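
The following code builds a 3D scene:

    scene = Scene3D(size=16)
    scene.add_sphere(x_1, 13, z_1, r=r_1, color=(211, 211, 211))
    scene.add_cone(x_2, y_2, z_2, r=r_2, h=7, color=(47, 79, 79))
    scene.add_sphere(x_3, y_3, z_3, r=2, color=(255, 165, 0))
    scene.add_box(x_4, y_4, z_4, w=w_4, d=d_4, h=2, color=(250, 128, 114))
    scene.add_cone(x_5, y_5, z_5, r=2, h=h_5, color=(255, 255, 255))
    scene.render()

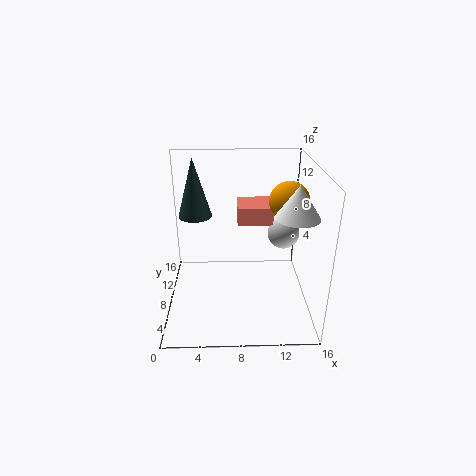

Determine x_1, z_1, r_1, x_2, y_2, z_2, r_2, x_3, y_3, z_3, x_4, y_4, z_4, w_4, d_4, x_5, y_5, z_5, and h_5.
x_1 = 14; z_1 = 6; r_1 = 2; x_2 = 3; y_2 = 12; z_2 = 9; r_2 = 2; x_3 = 13; y_3 = 6; z_3 = 13; x_4 = 8; y_4 = 9; z_4 = 9; w_4 = 4; d_4 = 4; x_5 = 13; y_5 = 2; z_5 = 13; h_5 = 3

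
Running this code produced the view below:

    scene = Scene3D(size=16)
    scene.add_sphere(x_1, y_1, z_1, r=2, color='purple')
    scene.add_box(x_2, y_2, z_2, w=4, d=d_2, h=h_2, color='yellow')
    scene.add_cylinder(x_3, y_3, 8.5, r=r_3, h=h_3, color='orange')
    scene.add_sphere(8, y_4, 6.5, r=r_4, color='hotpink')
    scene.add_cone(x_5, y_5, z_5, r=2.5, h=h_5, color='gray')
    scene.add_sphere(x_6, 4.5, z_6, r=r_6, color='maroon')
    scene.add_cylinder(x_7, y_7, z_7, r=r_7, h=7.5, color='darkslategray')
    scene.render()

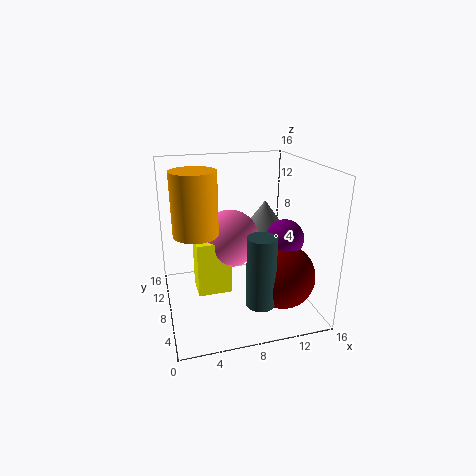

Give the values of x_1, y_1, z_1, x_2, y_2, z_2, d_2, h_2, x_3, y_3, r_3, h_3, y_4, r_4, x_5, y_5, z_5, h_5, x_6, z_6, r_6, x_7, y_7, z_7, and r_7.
x_1 = 12.5
y_1 = 5.5
z_1 = 8.5
x_2 = 3.5
y_2 = 9
z_2 = 0.5
d_2 = 3.5
h_2 = 6.5
x_3 = 3.5
y_3 = 9
r_3 = 2.5
h_3 = 7
y_4 = 11.5
r_4 = 3.5
x_5 = 13
y_5 = 13
z_5 = 7
h_5 = 3.5
x_6 = 12
z_6 = 4.5
r_6 = 3.5
x_7 = 9
y_7 = 3
z_7 = 2.5
r_7 = 1.5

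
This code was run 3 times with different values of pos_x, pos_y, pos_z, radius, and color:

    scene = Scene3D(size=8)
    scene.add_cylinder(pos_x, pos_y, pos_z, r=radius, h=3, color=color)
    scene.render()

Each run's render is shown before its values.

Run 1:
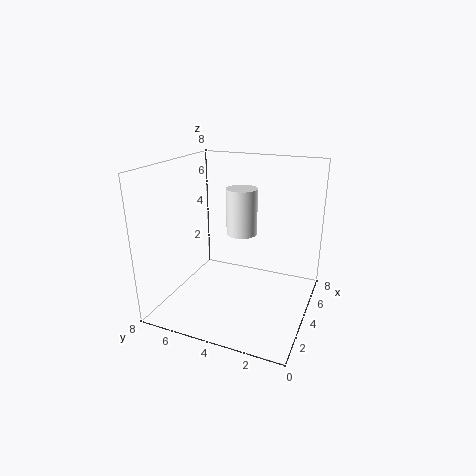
pos_x = 7
pos_y = 5
pos_z = 3
radius = 1
color = 'white'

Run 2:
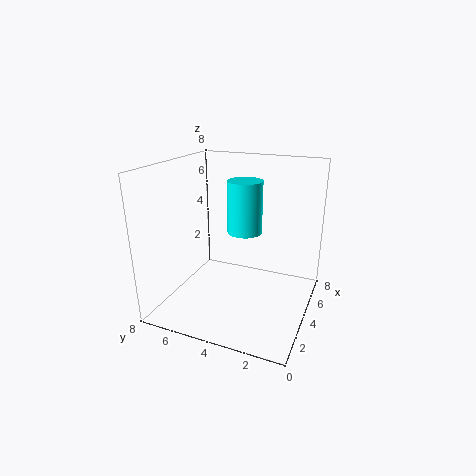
pos_x = 5
pos_y = 4
pos_z = 4
radius = 1
color = 'cyan'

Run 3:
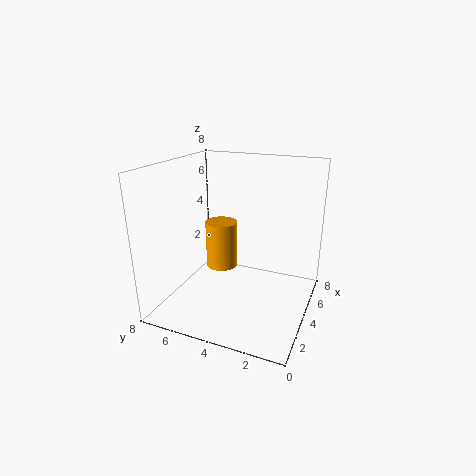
pos_x = 6
pos_y = 6
pos_z = 1
radius = 1
color = 'orange'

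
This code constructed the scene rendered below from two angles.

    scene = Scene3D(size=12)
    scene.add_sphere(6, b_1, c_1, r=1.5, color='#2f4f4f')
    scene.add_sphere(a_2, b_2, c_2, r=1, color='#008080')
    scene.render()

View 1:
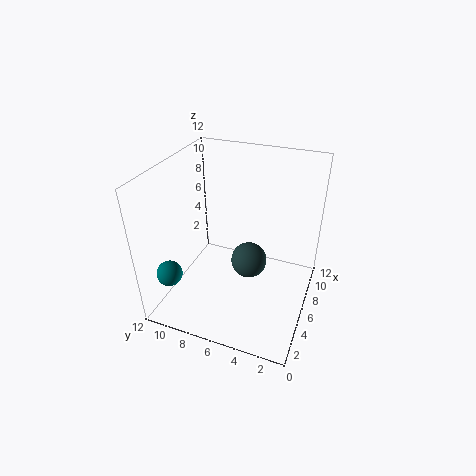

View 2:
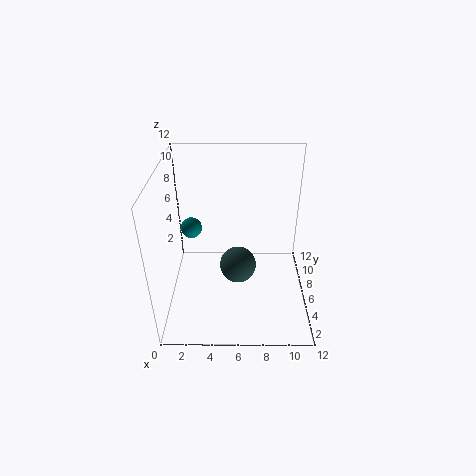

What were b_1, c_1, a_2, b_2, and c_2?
b_1 = 5
c_1 = 4
a_2 = 1.5
b_2 = 10
c_2 = 4.5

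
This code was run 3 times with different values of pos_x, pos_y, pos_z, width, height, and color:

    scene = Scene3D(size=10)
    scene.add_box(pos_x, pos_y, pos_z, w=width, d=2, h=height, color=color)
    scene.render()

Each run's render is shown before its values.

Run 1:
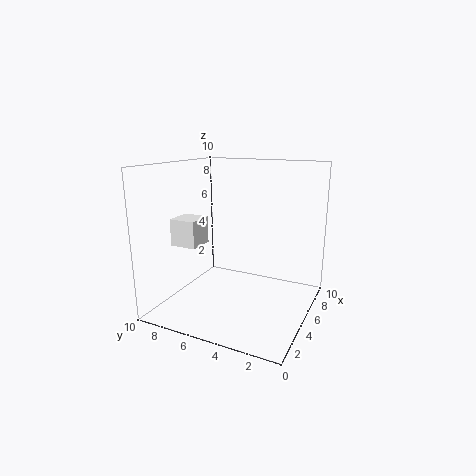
pos_x = 4
pos_y = 8
pos_z = 4
width = 2
height = 2
color = 'white'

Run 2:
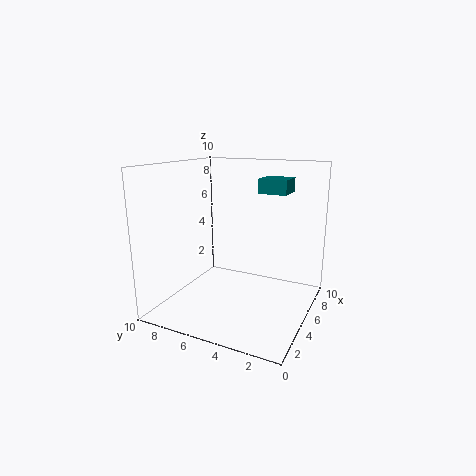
pos_x = 6
pos_y = 2
pos_z = 8
width = 2
height = 1
color = 'teal'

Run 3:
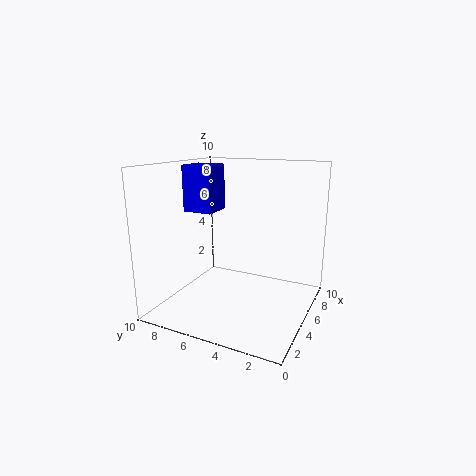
pos_x = 3
pos_y = 6
pos_z = 7
width = 2
height = 3
color = 'blue'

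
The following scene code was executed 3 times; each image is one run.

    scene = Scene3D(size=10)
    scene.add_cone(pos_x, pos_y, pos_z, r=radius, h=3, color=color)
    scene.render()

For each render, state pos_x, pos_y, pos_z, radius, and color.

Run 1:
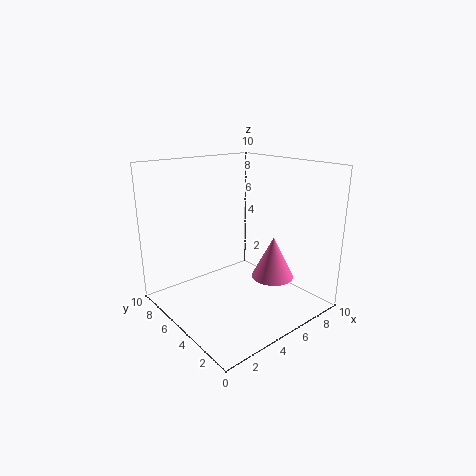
pos_x = 7; pos_y = 3.5; pos_z = 2; radius = 1.5; color = 'hotpink'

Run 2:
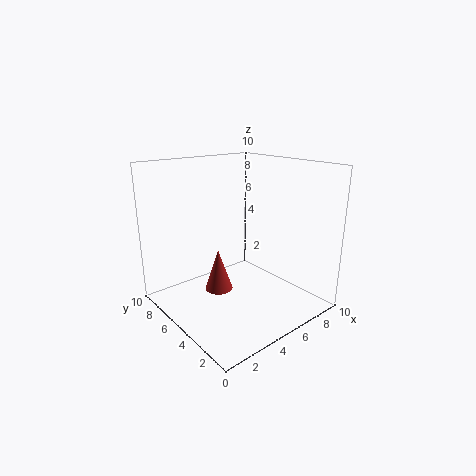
pos_x = 4; pos_y = 6; pos_z = 1; radius = 1; color = 'brown'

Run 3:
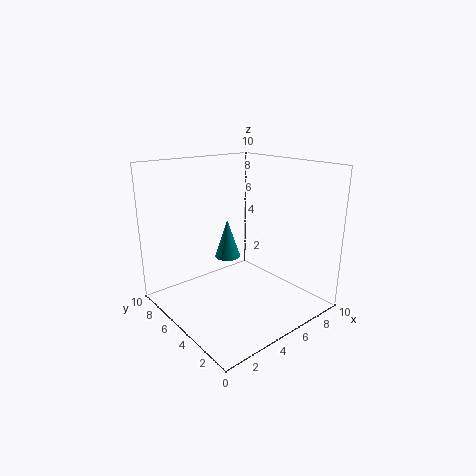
pos_x = 6; pos_y = 7.5; pos_z = 2.5; radius = 1; color = 'teal'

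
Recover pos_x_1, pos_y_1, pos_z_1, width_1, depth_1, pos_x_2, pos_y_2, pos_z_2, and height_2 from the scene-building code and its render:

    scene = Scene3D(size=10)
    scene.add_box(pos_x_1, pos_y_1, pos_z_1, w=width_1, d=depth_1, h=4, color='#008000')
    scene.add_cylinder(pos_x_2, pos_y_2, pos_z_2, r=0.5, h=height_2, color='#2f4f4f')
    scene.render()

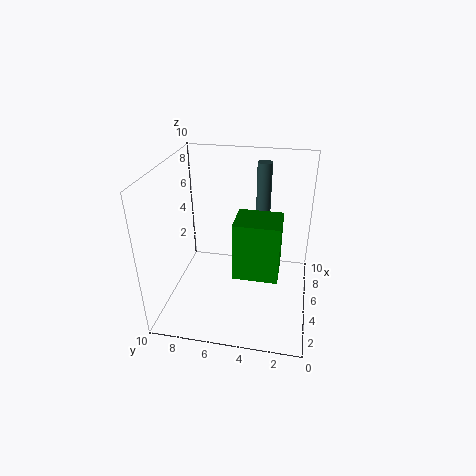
pos_x_1 = 3; pos_y_1 = 2; pos_z_1 = 3; width_1 = 2.5; depth_1 = 3; pos_x_2 = 6.5; pos_y_2 = 3.5; pos_z_2 = 5.5; height_2 = 4.5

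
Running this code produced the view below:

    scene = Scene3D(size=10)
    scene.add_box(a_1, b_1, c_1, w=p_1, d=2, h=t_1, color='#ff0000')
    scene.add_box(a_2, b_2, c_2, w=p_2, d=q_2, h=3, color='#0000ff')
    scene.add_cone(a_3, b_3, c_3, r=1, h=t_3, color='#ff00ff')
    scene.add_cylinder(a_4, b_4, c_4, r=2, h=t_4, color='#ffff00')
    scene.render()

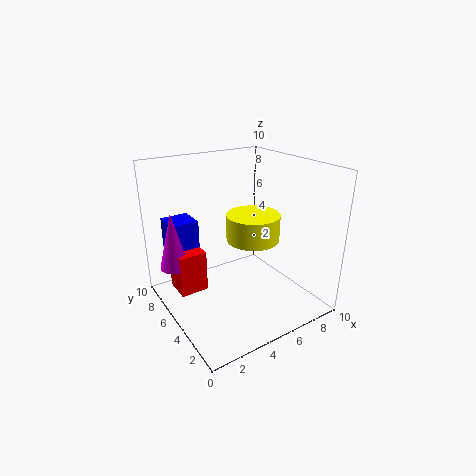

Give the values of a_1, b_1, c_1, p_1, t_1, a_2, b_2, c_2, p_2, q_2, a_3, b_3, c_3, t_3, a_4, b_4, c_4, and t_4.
a_1 = 1; b_1 = 6; c_1 = 1; p_1 = 2; t_1 = 3; a_2 = 1; b_2 = 7; c_2 = 3; p_2 = 2; q_2 = 2; a_3 = 1; b_3 = 7; c_3 = 3; t_3 = 4; a_4 = 7; b_4 = 6; c_4 = 4; t_4 = 2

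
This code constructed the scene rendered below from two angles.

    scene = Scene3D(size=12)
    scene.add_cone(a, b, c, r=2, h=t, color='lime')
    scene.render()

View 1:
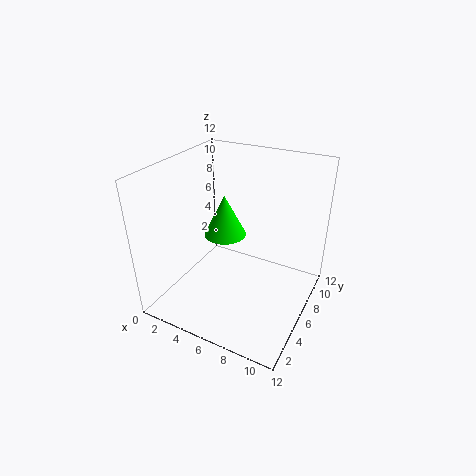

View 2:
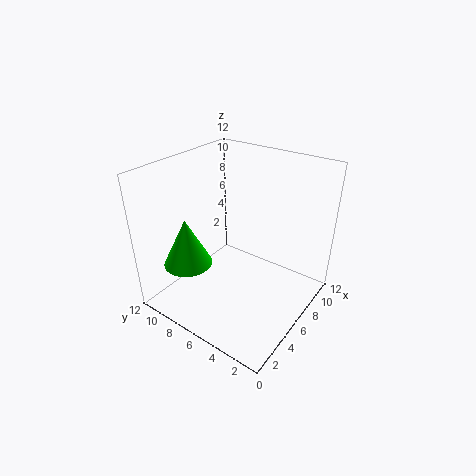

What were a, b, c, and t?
a = 3
b = 9
c = 4
t = 4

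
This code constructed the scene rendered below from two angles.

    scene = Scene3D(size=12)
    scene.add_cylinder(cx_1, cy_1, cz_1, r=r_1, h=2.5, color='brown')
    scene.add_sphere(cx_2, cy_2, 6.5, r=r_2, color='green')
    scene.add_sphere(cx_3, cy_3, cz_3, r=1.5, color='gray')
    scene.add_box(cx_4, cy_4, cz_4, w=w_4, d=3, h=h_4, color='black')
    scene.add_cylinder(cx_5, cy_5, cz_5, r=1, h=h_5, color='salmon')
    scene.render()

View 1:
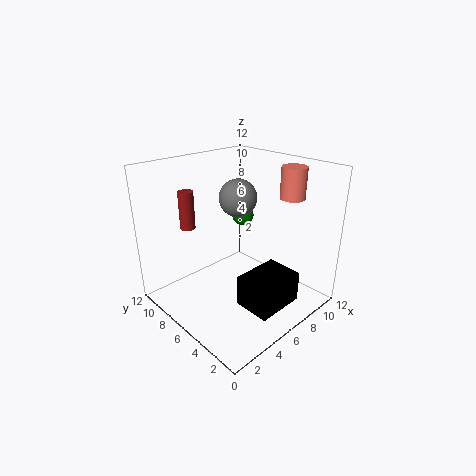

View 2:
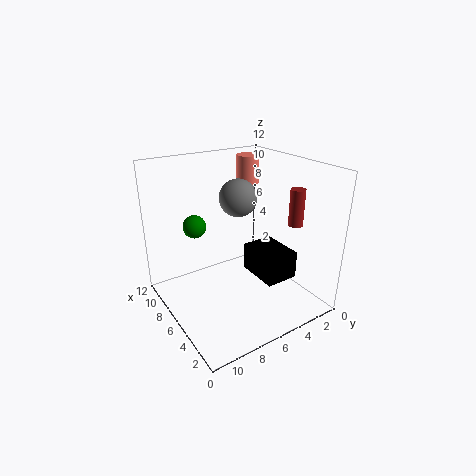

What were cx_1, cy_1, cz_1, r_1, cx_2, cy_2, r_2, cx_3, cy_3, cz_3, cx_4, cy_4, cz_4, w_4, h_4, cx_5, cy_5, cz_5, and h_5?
cx_1 = 0.5
cy_1 = 5
cz_1 = 9
r_1 = 0.5
cx_2 = 9
cy_2 = 8.5
r_2 = 1
cx_3 = 6
cy_3 = 6
cz_3 = 9.5
cx_4 = 4
cy_4 = 1
cz_4 = 1.5
w_4 = 4
h_4 = 2.5
cx_5 = 9
cy_5 = 3
cz_5 = 9.5
h_5 = 2.5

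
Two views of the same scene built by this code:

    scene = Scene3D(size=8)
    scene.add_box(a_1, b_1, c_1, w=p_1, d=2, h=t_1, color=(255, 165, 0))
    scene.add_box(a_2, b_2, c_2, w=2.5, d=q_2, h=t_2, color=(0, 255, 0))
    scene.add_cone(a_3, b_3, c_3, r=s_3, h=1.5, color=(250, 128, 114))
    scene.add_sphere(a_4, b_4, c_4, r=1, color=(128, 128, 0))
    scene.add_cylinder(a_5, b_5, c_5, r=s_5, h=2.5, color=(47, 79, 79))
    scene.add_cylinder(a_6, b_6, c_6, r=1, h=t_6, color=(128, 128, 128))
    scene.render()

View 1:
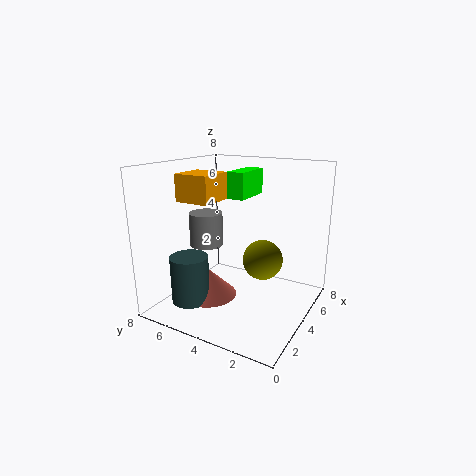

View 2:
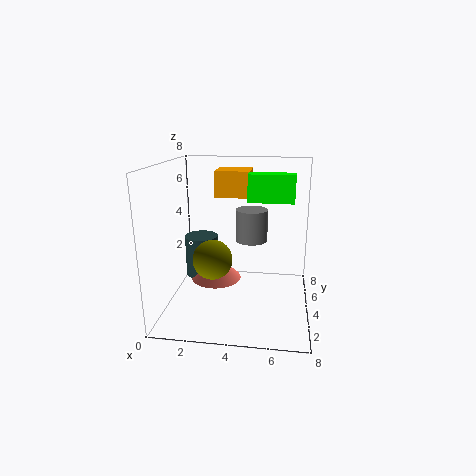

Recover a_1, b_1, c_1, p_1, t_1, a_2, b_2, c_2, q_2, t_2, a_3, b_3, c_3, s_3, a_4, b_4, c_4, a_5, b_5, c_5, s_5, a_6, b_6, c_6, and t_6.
a_1 = 2.5
b_1 = 5
c_1 = 6
p_1 = 2
t_1 = 1.5
a_2 = 4.5
b_2 = 4
c_2 = 6
q_2 = 1
t_2 = 1.5
a_3 = 2.5
b_3 = 5
c_3 = 1
s_3 = 1.5
a_4 = 3
b_4 = 2
c_4 = 3.5
a_5 = 1.5
b_5 = 5.5
c_5 = 1
s_5 = 1
a_6 = 4.5
b_6 = 6.5
c_6 = 3
t_6 = 2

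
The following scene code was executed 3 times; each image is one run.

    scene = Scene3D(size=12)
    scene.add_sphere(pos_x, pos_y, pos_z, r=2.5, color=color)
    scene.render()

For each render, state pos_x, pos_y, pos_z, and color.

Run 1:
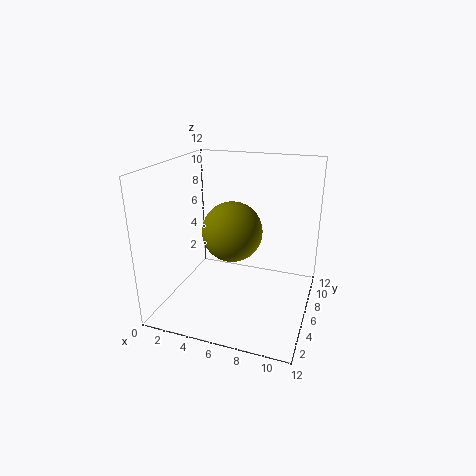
pos_x = 5.5
pos_y = 6
pos_z = 6.5
color = 'olive'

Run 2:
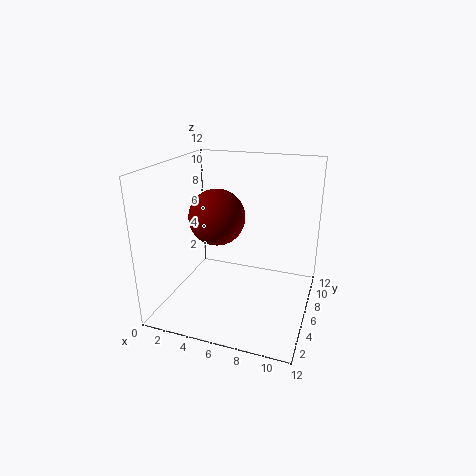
pos_x = 3.5
pos_y = 7.5
pos_z = 7
color = 'maroon'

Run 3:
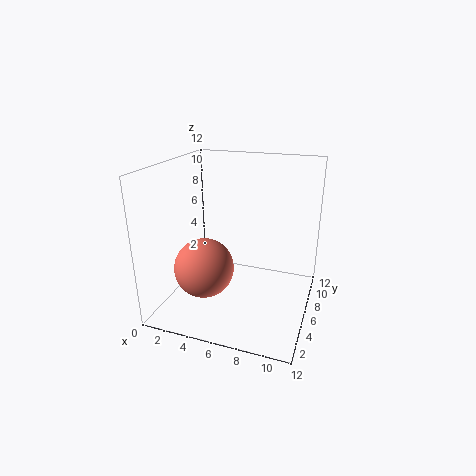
pos_x = 3.5
pos_y = 4.5
pos_z = 3.5
color = 'salmon'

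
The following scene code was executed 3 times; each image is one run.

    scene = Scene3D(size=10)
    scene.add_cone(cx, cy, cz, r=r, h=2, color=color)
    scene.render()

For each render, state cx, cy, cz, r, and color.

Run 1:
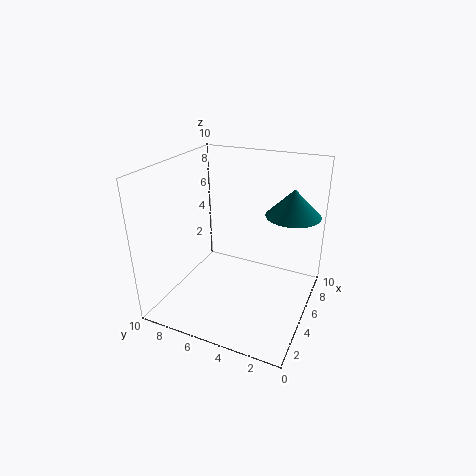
cx = 8; cy = 2; cz = 6; r = 2; color = 'teal'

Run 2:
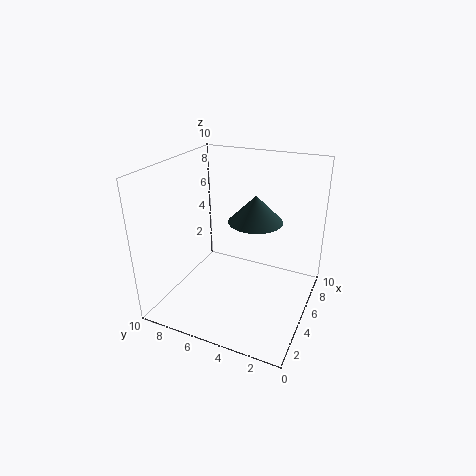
cx = 7; cy = 4.5; cz = 5.5; r = 2; color = 'darkslategray'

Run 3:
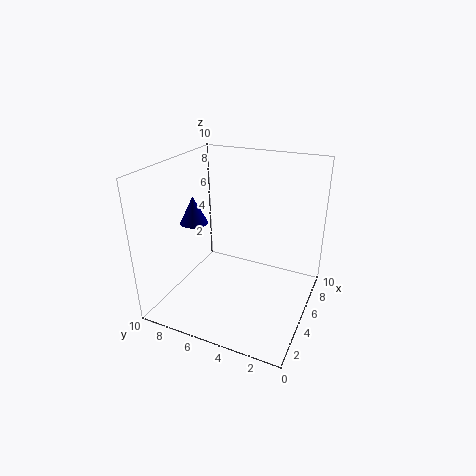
cx = 5; cy = 8.5; cz = 5.5; r = 1; color = 'navy'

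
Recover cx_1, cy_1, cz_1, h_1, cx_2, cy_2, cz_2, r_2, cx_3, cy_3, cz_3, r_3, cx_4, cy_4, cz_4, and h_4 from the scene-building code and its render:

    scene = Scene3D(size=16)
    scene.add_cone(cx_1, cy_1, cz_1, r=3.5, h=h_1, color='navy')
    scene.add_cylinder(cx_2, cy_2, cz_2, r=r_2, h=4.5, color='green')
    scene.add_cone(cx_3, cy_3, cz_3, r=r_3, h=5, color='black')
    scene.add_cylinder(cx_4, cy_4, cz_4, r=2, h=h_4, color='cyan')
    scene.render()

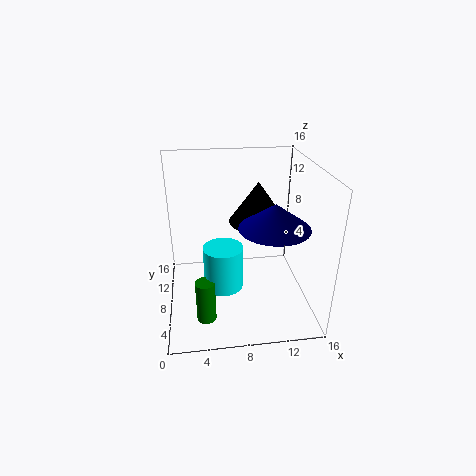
cx_1 = 11, cy_1 = 4, cz_1 = 11, h_1 = 2.5, cx_2 = 4, cy_2 = 3, cz_2 = 1.5, r_2 = 1, cx_3 = 11, cy_3 = 12, cz_3 = 8, r_3 = 3.5, cx_4 = 6, cy_4 = 4.5, cz_4 = 4.5, h_4 = 4.5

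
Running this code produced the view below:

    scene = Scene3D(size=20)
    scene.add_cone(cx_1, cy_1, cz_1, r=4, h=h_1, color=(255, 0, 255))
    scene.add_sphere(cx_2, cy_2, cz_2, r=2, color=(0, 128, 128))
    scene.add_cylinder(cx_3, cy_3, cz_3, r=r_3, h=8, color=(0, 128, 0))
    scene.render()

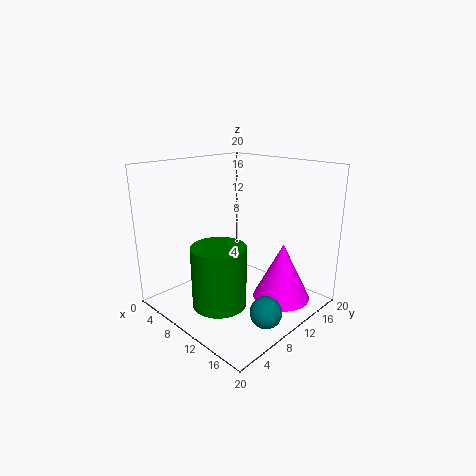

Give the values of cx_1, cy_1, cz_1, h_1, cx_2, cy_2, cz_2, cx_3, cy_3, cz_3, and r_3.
cx_1 = 15.25
cy_1 = 13.5
cz_1 = 1.5
h_1 = 8
cx_2 = 17.75
cy_2 = 7
cz_2 = 3
cx_3 = 11.75
cy_3 = 4.75
cz_3 = 2.75
r_3 = 3.5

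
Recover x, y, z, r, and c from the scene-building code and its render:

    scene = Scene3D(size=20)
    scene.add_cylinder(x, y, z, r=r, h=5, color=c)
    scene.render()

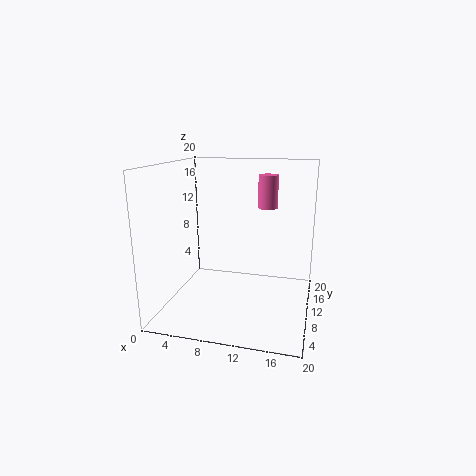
x = 13; y = 16.5; z = 13; r = 1.5; c = 'hotpink'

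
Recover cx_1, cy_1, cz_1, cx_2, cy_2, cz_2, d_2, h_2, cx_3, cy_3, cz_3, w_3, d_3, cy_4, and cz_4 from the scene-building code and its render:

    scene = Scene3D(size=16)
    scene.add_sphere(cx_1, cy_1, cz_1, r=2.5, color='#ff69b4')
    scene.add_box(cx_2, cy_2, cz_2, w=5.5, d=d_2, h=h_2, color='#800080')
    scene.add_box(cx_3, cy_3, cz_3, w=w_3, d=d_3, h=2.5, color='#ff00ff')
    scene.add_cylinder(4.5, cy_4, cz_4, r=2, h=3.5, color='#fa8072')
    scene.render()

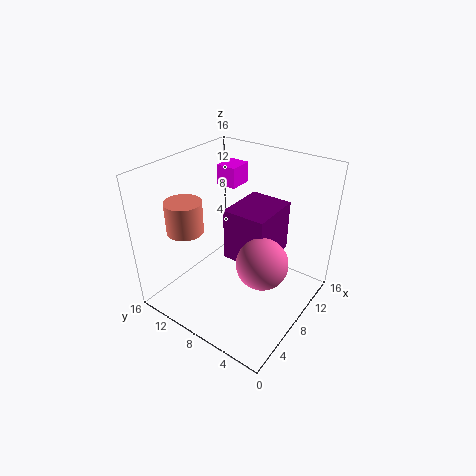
cx_1 = 5
cy_1 = 3
cz_1 = 8.5
cx_2 = 5.5
cy_2 = 3.5
cz_2 = 7
d_2 = 4.5
h_2 = 5.5
cx_3 = 12
cy_3 = 11.5
cz_3 = 11.5
w_3 = 3
d_3 = 2.5
cy_4 = 12.5
cz_4 = 9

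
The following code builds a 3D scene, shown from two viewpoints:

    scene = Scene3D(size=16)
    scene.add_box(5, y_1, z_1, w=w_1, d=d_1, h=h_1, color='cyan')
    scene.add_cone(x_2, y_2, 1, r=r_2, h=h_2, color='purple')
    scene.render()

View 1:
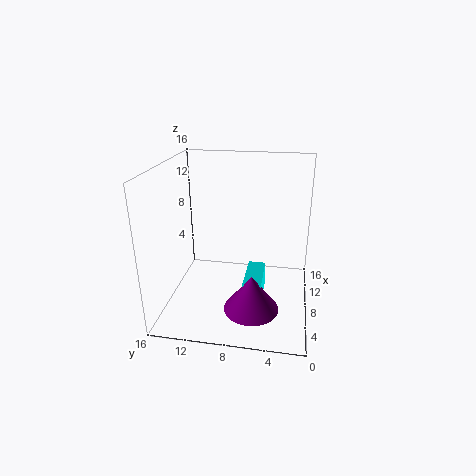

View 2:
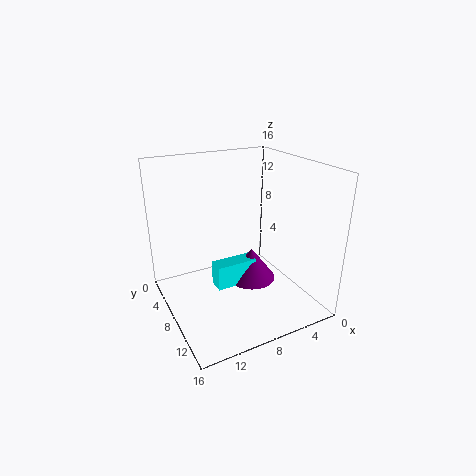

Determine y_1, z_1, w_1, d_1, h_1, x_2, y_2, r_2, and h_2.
y_1 = 5; z_1 = 1; w_1 = 5; d_1 = 2; h_1 = 3; x_2 = 5; y_2 = 6; r_2 = 3; h_2 = 4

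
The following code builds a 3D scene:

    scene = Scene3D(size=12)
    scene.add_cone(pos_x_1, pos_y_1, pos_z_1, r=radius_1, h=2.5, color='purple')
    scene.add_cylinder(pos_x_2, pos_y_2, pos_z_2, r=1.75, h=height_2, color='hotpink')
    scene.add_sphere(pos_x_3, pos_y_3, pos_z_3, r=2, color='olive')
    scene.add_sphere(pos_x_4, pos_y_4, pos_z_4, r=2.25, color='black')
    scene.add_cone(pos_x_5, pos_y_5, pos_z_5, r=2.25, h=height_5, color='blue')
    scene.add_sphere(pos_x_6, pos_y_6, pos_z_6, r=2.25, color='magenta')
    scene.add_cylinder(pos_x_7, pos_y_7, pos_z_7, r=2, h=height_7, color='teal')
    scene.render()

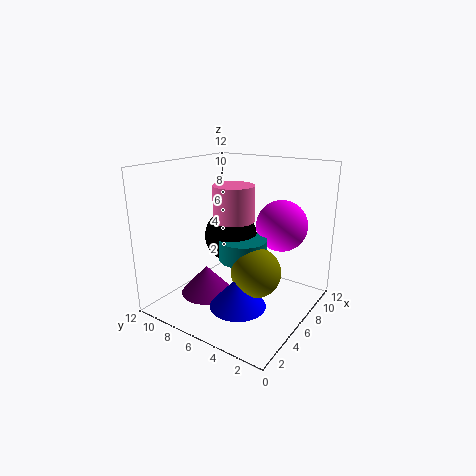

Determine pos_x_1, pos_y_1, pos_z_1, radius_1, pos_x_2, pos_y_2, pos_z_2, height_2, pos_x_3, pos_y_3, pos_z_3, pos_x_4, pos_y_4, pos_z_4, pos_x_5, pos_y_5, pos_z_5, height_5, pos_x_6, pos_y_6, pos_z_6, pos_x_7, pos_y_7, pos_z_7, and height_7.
pos_x_1 = 4.75
pos_y_1 = 8.5
pos_z_1 = 0.75
radius_1 = 2.25
pos_x_2 = 6.5
pos_y_2 = 6.75
pos_z_2 = 7.25
height_2 = 3
pos_x_3 = 5.25
pos_y_3 = 3.75
pos_z_3 = 3.75
pos_x_4 = 6.75
pos_y_4 = 7.25
pos_z_4 = 5.75
pos_x_5 = 3.75
pos_y_5 = 4.5
pos_z_5 = 1.25
height_5 = 2.5
pos_x_6 = 9.5
pos_y_6 = 3.75
pos_z_6 = 6.5
pos_x_7 = 6
pos_y_7 = 5.5
pos_z_7 = 4.25
height_7 = 1.75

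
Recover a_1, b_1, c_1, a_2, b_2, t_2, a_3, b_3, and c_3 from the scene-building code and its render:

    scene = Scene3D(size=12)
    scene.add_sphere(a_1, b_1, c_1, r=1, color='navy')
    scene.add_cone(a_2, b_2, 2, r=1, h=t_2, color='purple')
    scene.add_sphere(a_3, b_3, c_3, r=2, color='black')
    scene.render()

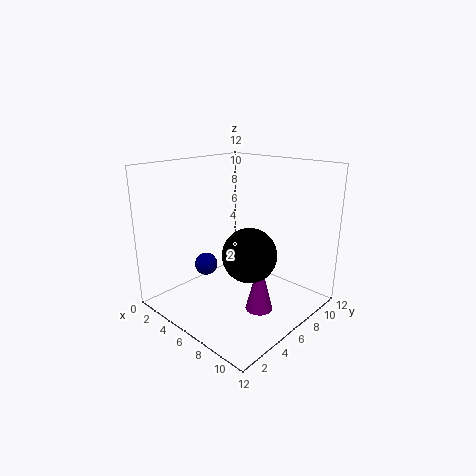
a_1 = 3; b_1 = 5; c_1 = 3; a_2 = 10; b_2 = 4; t_2 = 4; a_3 = 9; b_3 = 4; c_3 = 6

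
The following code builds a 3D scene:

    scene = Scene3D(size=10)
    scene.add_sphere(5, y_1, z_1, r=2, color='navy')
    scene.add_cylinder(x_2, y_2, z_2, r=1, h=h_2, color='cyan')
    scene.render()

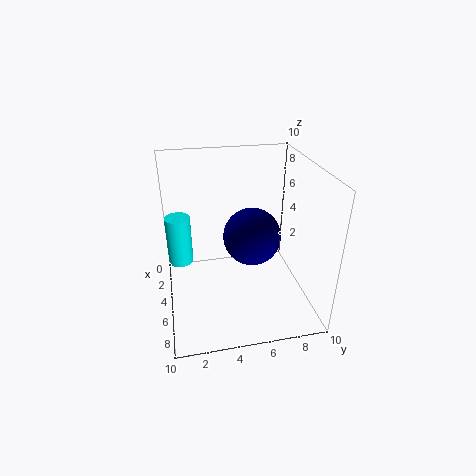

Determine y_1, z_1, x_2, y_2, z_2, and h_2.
y_1 = 6
z_1 = 5
x_2 = 1
y_2 = 1
z_2 = 1
h_2 = 4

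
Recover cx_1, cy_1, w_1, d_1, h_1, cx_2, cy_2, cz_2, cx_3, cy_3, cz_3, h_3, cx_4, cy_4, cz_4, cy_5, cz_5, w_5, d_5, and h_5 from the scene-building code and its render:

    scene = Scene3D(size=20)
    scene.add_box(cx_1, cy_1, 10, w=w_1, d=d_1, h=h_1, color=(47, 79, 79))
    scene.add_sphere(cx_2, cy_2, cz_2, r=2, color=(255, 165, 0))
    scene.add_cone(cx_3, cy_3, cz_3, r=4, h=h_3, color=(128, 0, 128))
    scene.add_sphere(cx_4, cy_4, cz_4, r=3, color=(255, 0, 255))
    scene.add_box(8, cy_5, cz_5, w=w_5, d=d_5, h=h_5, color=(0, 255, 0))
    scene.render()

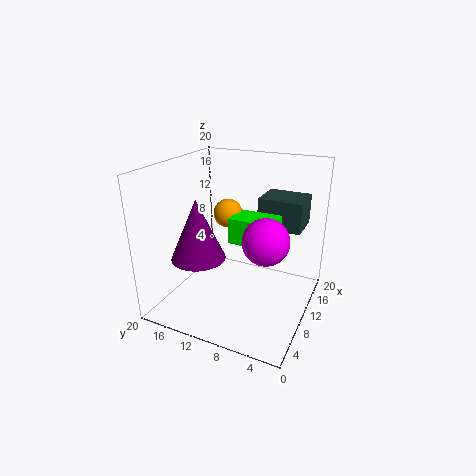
cx_1 = 14.5
cy_1 = 2.5
w_1 = 5.5
d_1 = 6.5
h_1 = 4.5
cx_2 = 11
cy_2 = 12
cz_2 = 13
cx_3 = 9
cy_3 = 16
cz_3 = 6
h_3 = 9
cx_4 = 7.5
cy_4 = 5
cz_4 = 11.5
cy_5 = 4.5
cz_5 = 10
w_5 = 4
d_5 = 6
h_5 = 3.5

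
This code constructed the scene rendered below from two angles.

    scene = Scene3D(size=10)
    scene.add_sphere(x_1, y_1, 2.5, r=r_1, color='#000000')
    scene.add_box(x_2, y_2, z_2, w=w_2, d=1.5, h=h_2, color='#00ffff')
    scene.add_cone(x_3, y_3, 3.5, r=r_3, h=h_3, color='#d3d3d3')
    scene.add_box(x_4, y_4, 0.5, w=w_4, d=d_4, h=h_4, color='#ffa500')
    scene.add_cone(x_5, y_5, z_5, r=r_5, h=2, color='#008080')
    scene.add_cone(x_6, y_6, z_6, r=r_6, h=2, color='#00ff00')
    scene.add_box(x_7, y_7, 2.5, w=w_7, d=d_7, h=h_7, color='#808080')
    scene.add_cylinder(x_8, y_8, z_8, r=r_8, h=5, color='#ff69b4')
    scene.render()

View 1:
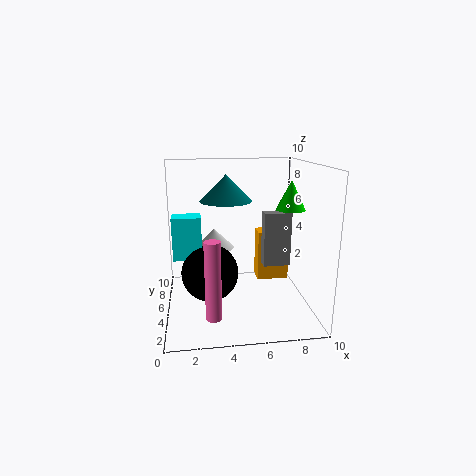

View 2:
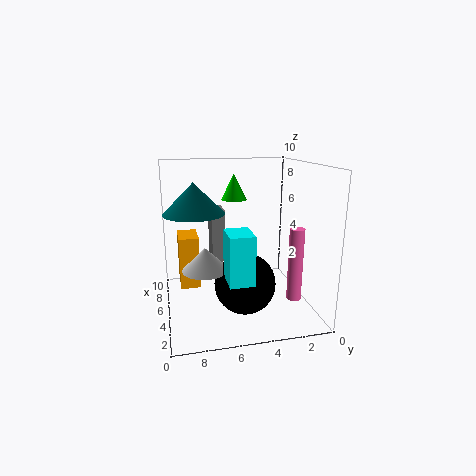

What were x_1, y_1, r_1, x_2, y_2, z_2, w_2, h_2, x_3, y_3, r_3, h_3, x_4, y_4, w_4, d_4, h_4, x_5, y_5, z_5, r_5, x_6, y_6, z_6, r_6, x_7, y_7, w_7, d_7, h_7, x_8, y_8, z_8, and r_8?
x_1 = 3; y_1 = 5; r_1 = 2; x_2 = 0.5; y_2 = 5; z_2 = 3.5; w_2 = 2; h_2 = 3; x_3 = 3.5; y_3 = 7.5; r_3 = 1.5; h_3 = 1.5; x_4 = 7; y_4 = 7.5; w_4 = 2.5; d_4 = 1.5; h_4 = 4; x_5 = 4.5; y_5 = 8; z_5 = 7; r_5 = 2; x_6 = 8.5; y_6 = 4.5; z_6 = 7; r_6 = 1; x_7 = 7; y_7 = 5.5; w_7 = 2; d_7 = 1; h_7 = 4; x_8 = 3; y_8 = 1.5; z_8 = 1; r_8 = 0.5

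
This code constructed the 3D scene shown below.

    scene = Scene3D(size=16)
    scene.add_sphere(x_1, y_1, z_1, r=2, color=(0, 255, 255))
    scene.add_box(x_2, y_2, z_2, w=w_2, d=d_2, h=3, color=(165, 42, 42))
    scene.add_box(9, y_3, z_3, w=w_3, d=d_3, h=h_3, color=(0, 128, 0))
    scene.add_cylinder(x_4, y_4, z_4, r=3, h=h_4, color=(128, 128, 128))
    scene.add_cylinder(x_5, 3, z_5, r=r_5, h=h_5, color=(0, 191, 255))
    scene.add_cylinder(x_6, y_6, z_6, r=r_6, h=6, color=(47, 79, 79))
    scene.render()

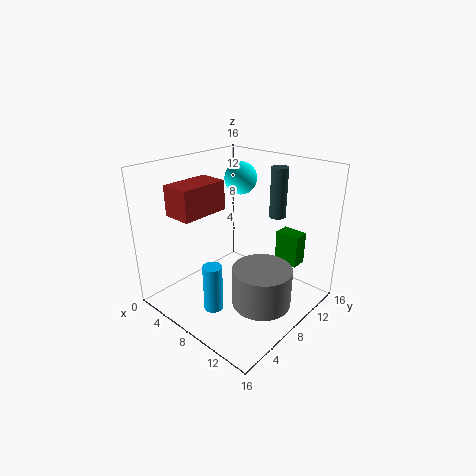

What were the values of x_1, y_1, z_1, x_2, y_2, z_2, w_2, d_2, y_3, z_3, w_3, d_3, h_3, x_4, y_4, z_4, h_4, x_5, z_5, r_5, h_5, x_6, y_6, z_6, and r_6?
x_1 = 4
y_1 = 13
z_1 = 13
x_2 = 5
y_2 = 1
z_2 = 12
w_2 = 3
d_2 = 5
y_3 = 14
z_3 = 3
w_3 = 3
d_3 = 2
h_3 = 4
x_4 = 13
y_4 = 6
z_4 = 3
h_4 = 4
x_5 = 9
z_5 = 2
r_5 = 1
h_5 = 5
x_6 = 9
y_6 = 14
z_6 = 9
r_6 = 1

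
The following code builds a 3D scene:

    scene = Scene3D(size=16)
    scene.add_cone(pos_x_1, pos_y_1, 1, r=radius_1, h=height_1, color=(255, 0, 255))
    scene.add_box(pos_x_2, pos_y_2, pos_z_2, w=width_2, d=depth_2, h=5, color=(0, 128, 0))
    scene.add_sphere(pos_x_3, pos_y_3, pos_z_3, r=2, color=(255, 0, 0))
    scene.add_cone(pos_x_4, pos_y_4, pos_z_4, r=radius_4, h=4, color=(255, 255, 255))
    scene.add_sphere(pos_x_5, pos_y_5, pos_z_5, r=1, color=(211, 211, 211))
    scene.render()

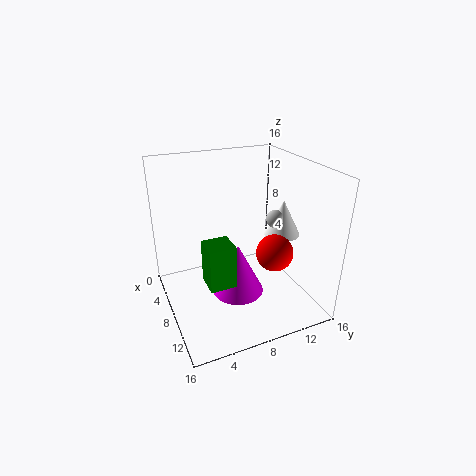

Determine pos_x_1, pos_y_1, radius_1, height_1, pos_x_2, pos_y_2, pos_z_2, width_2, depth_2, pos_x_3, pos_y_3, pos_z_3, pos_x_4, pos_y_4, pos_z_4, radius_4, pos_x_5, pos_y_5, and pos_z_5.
pos_x_1 = 8; pos_y_1 = 8; radius_1 = 3; height_1 = 6; pos_x_2 = 7; pos_y_2 = 4; pos_z_2 = 3; width_2 = 3; depth_2 = 3; pos_x_3 = 11; pos_y_3 = 11; pos_z_3 = 7; pos_x_4 = 9; pos_y_4 = 13; pos_z_4 = 8; radius_4 = 2; pos_x_5 = 9; pos_y_5 = 12; pos_z_5 = 10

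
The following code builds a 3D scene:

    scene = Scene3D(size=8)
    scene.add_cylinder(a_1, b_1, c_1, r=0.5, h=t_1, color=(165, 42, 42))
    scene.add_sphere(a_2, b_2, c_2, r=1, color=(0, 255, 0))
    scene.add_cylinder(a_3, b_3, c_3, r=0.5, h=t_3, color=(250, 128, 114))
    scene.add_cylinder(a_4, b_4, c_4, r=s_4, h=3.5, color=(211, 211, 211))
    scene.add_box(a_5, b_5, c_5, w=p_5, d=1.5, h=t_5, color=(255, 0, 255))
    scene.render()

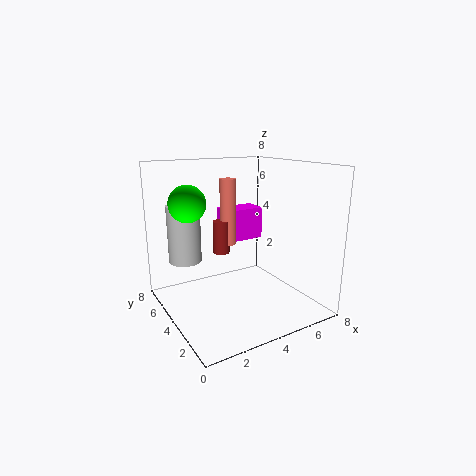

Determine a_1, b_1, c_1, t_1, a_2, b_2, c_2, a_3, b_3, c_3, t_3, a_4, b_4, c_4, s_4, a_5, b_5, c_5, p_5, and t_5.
a_1 = 4, b_1 = 6, c_1 = 2.5, t_1 = 2, a_2 = 1.5, b_2 = 5, c_2 = 6, a_3 = 4.5, b_3 = 6, c_3 = 3, t_3 = 4, a_4 = 2, b_4 = 7, c_4 = 2, s_4 = 1, a_5 = 4.5, b_5 = 6, c_5 = 3, p_5 = 2.5, t_5 = 2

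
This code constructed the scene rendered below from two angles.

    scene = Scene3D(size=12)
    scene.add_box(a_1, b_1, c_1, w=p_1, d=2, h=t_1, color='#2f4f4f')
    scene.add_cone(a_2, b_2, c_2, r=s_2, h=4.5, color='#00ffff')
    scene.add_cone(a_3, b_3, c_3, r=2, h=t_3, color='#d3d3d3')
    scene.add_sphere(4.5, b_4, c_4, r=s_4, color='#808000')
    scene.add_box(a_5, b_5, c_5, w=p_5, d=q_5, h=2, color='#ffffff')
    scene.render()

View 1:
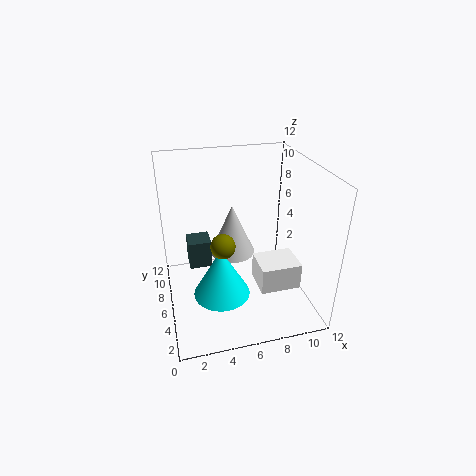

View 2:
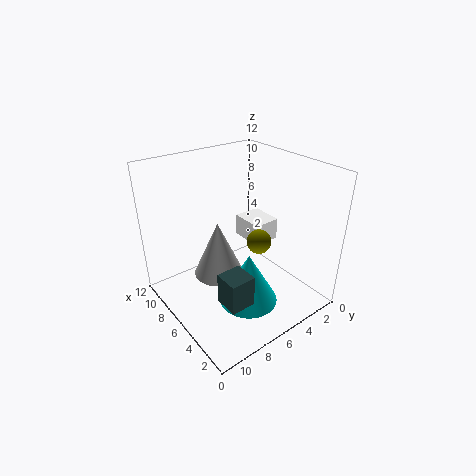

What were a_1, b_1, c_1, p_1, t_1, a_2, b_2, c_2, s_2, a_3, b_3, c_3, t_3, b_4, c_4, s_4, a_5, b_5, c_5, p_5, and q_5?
a_1 = 2
b_1 = 7.5
c_1 = 2.5
p_1 = 2
t_1 = 2.5
a_2 = 4.5
b_2 = 6
c_2 = 0.5
s_2 = 2.5
a_3 = 6
b_3 = 8
c_3 = 3.5
t_3 = 4.5
b_4 = 5
c_4 = 6
s_4 = 1
a_5 = 6.5
b_5 = 1
c_5 = 4
p_5 = 3
q_5 = 2.5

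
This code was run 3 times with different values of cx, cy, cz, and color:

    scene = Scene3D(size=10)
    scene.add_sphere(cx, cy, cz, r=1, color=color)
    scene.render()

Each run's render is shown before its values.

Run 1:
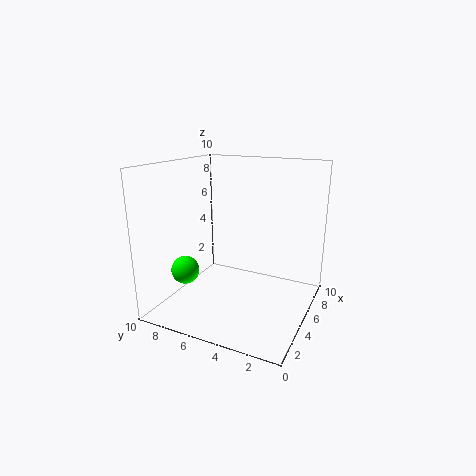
cx = 3.5
cy = 8.5
cz = 2.5
color = 'lime'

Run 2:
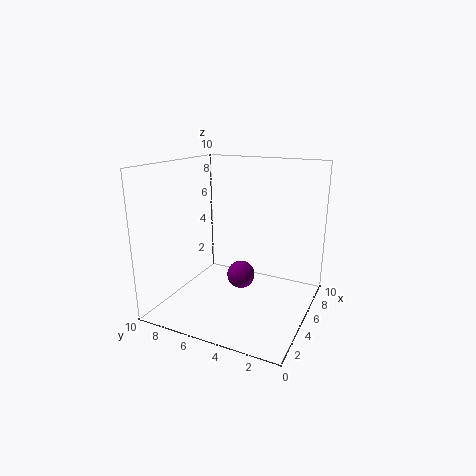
cx = 5.5
cy = 5
cz = 2
color = 'purple'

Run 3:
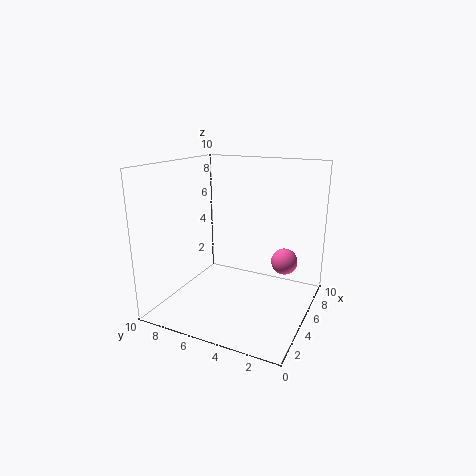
cx = 8
cy = 2.5
cz = 2.5
color = 'hotpink'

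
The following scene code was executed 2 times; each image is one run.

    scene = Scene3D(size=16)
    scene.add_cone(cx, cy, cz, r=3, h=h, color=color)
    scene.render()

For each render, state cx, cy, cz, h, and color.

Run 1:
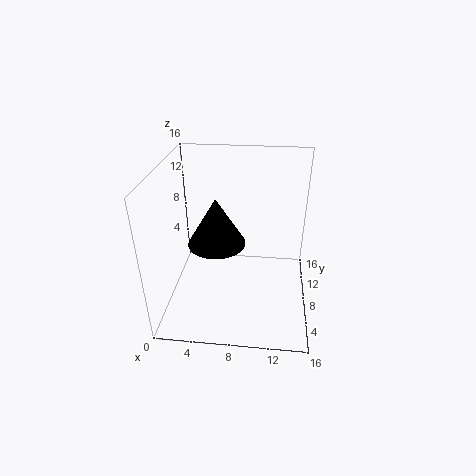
cx = 6
cy = 6
cz = 8.5
h = 5
color = 'black'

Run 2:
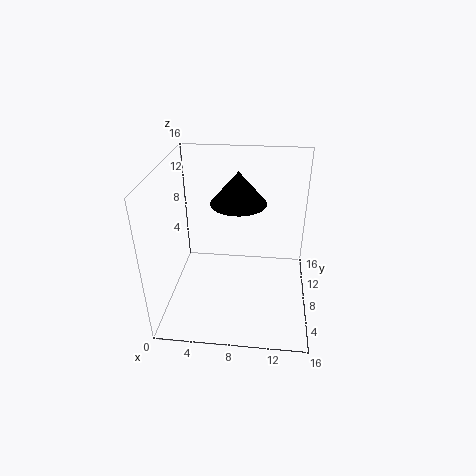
cx = 8
cy = 8.5
cz = 12
h = 3.5
color = 'black'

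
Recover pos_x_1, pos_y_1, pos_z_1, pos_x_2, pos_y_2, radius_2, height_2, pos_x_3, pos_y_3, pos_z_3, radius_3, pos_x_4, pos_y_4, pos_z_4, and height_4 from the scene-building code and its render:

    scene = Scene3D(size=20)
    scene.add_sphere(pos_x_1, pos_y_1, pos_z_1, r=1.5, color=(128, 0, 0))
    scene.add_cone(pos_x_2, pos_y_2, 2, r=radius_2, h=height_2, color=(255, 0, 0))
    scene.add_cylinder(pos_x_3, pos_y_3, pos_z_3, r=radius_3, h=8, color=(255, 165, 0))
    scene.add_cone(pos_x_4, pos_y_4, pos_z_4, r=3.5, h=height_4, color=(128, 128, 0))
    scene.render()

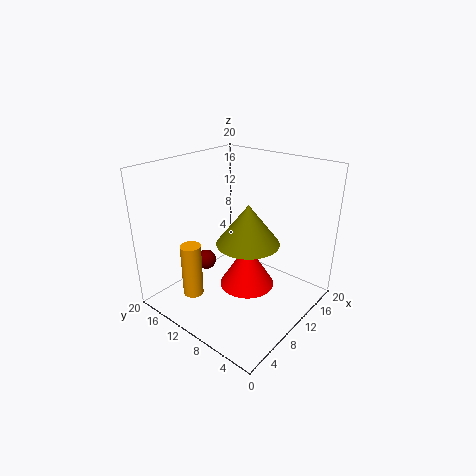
pos_x_1 = 9.5, pos_y_1 = 16, pos_z_1 = 4.5, pos_x_2 = 11.5, pos_y_2 = 9.5, radius_2 = 4, height_2 = 6.5, pos_x_3 = 6, pos_y_3 = 15.5, pos_z_3 = 0.5, radius_3 = 1.5, pos_x_4 = 4.5, pos_y_4 = 4, pos_z_4 = 13.5, height_4 = 4.5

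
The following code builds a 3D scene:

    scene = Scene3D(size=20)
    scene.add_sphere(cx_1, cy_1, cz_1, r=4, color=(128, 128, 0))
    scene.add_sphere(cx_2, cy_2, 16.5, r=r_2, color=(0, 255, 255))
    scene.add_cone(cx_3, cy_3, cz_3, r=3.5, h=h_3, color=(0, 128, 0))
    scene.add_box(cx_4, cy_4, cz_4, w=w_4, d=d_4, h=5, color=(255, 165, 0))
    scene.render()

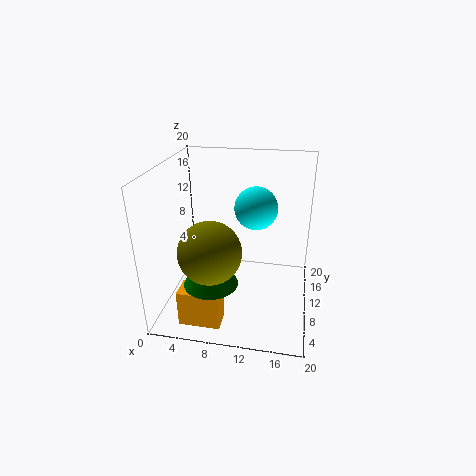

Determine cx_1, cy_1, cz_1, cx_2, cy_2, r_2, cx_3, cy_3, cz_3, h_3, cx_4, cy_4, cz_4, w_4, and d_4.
cx_1 = 7.5, cy_1 = 4.5, cz_1 = 10.5, cx_2 = 13, cy_2 = 5.5, r_2 = 2.5, cx_3 = 7.5, cy_3 = 4.5, cz_3 = 6, h_3 = 6, cx_4 = 3.5, cy_4 = 2, cz_4 = 0.5, w_4 = 5.5, d_4 = 3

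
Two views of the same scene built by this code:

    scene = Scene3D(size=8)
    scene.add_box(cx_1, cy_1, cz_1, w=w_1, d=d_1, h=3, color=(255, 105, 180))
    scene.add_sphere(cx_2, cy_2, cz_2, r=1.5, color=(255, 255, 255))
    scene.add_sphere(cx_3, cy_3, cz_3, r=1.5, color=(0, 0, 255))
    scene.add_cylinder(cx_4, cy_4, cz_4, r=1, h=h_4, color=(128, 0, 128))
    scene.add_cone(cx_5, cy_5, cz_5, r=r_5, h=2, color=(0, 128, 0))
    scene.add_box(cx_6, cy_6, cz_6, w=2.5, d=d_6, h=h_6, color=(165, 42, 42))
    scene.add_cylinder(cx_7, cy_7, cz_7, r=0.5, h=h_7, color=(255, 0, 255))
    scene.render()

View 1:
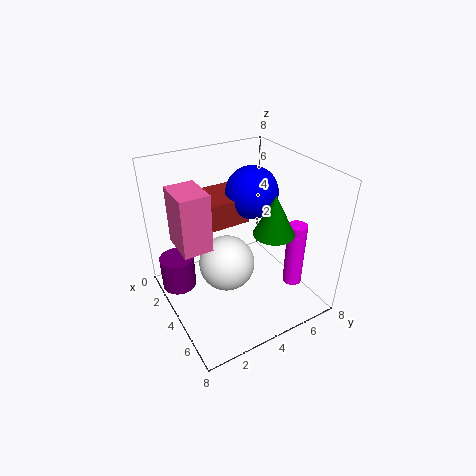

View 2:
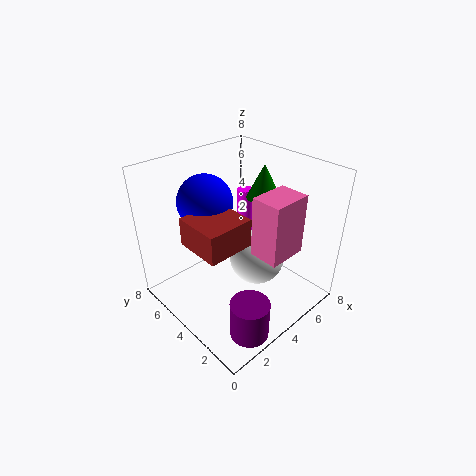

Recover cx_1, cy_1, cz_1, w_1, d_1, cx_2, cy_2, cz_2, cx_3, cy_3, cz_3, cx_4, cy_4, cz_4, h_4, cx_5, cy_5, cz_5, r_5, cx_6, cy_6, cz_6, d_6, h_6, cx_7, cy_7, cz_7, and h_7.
cx_1 = 3, cy_1 = 0.5, cz_1 = 4.5, w_1 = 2, d_1 = 1.5, cx_2 = 4.5, cy_2 = 3, cz_2 = 3, cx_3 = 3, cy_3 = 5.5, cz_3 = 6, cx_4 = 2, cy_4 = 1, cz_4 = 0.5, h_4 = 2, cx_5 = 6.5, cy_5 = 4.5, cz_5 = 5.5, r_5 = 1, cx_6 = 1, cy_6 = 2.5, cz_6 = 4.5, d_6 = 2.5, h_6 = 1.5, cx_7 = 6.5, cy_7 = 6, cz_7 = 2, h_7 = 3.5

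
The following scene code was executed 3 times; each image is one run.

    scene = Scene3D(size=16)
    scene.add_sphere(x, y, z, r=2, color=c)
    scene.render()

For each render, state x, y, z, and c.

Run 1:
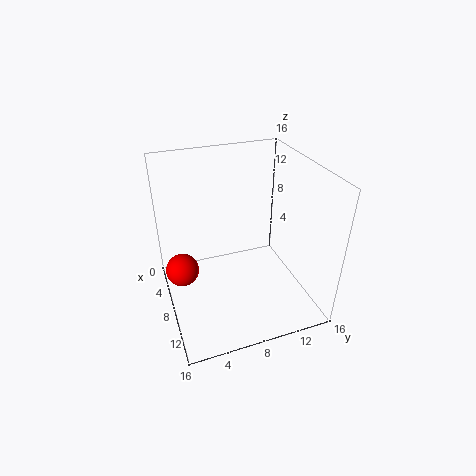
x = 4.5
y = 2
z = 2.5
c = 'red'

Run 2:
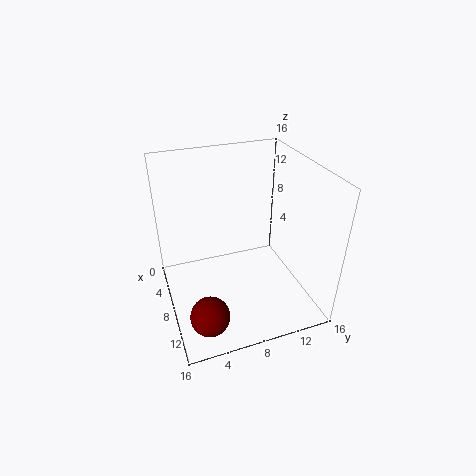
x = 13.5
y = 3
z = 3
c = 'maroon'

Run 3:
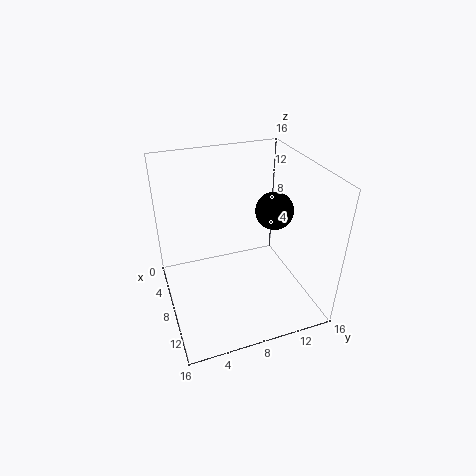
x = 9.5
y = 11.5
z = 11.5
c = 'black'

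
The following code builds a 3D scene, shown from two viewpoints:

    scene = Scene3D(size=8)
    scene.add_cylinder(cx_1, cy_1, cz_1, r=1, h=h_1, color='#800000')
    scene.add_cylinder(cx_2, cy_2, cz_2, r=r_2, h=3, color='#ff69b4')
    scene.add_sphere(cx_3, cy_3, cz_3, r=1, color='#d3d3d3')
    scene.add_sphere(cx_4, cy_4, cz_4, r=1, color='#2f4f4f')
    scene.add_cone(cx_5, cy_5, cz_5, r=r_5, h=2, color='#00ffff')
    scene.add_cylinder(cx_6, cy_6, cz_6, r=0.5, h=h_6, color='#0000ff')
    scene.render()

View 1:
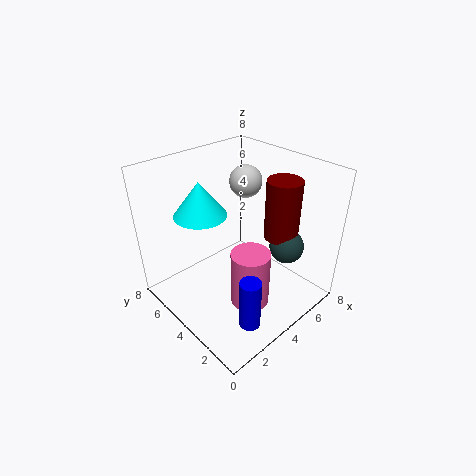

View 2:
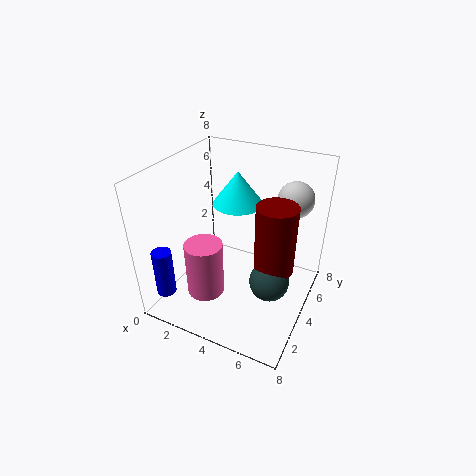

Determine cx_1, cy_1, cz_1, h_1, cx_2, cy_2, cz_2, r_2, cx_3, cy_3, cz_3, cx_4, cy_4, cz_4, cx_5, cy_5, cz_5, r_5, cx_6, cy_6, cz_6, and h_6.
cx_1 = 6.5, cy_1 = 3, cz_1 = 3.5, h_1 = 3.5, cx_2 = 3, cy_2 = 2, cz_2 = 1.5, r_2 = 1, cx_3 = 6.5, cy_3 = 6, cz_3 = 6, cx_4 = 6.5, cy_4 = 2.5, cz_4 = 3, cx_5 = 3, cy_5 = 6, cz_5 = 5, r_5 = 1.5, cx_6 = 1.5, cy_6 = 0.5, cz_6 = 2, h_6 = 2.5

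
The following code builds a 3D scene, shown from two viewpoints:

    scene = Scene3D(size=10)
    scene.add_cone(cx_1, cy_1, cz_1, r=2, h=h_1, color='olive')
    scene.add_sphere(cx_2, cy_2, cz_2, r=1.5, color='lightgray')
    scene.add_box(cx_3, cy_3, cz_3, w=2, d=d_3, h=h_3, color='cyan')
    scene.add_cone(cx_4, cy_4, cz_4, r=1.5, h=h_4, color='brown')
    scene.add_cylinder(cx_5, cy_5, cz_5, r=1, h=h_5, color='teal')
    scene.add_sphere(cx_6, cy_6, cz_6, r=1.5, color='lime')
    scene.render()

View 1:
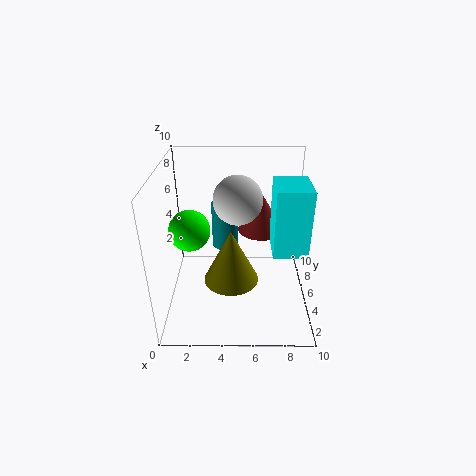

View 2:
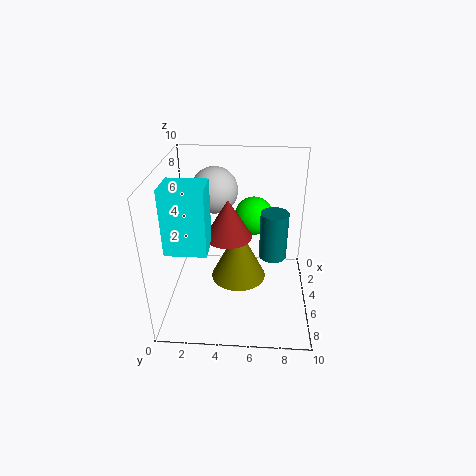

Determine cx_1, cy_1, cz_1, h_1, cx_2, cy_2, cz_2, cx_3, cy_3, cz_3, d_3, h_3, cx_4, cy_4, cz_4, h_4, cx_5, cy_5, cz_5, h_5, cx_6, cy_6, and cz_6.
cx_1 = 4.5, cy_1 = 5, cz_1 = 1.5, h_1 = 4, cx_2 = 5, cy_2 = 3.5, cz_2 = 8.5, cx_3 = 7, cy_3 = 1, cz_3 = 6, d_3 = 2.5, h_3 = 4, cx_4 = 6.5, cy_4 = 4.5, cz_4 = 6, h_4 = 2.5, cx_5 = 4, cy_5 = 7.5, cz_5 = 3, h_5 = 3.5, cx_6 = 1.5, cy_6 = 6, cz_6 = 5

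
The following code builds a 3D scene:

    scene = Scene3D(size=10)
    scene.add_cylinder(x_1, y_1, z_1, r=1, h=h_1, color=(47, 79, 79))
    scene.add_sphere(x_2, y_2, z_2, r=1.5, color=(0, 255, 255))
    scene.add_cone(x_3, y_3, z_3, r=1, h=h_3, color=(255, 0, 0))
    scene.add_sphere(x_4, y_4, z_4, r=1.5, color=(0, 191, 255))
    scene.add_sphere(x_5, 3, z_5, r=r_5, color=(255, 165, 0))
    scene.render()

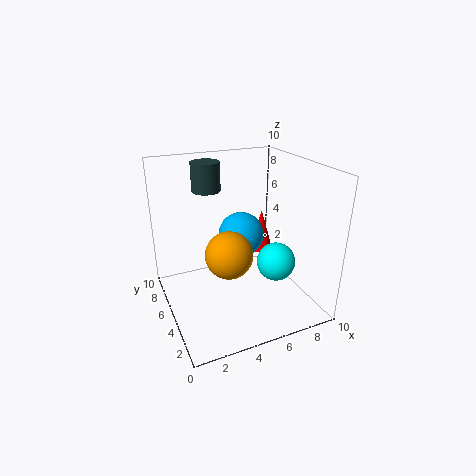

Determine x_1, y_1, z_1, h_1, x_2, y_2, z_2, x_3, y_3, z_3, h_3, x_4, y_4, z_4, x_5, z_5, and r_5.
x_1 = 3.5
y_1 = 7
z_1 = 8
h_1 = 2
x_2 = 8.5
y_2 = 5.5
z_2 = 2
x_3 = 9
y_3 = 9
z_3 = 1.5
h_3 = 3.5
x_4 = 5
y_4 = 4.5
z_4 = 5.5
x_5 = 3.5
z_5 = 5
r_5 = 1.5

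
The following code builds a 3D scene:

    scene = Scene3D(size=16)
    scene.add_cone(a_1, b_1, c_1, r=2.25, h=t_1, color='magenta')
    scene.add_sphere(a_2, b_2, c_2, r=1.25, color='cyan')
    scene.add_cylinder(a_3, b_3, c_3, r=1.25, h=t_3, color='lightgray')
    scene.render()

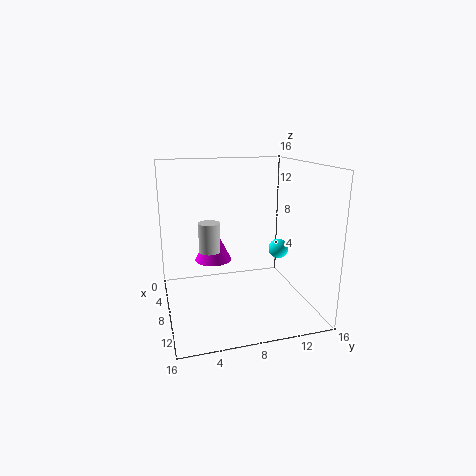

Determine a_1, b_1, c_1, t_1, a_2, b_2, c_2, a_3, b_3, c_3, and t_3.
a_1 = 3.75
b_1 = 6
c_1 = 4
t_1 = 4.5
a_2 = 5
b_2 = 14.25
c_2 = 5
a_3 = 5.5
b_3 = 5.25
c_3 = 5.75
t_3 = 3.5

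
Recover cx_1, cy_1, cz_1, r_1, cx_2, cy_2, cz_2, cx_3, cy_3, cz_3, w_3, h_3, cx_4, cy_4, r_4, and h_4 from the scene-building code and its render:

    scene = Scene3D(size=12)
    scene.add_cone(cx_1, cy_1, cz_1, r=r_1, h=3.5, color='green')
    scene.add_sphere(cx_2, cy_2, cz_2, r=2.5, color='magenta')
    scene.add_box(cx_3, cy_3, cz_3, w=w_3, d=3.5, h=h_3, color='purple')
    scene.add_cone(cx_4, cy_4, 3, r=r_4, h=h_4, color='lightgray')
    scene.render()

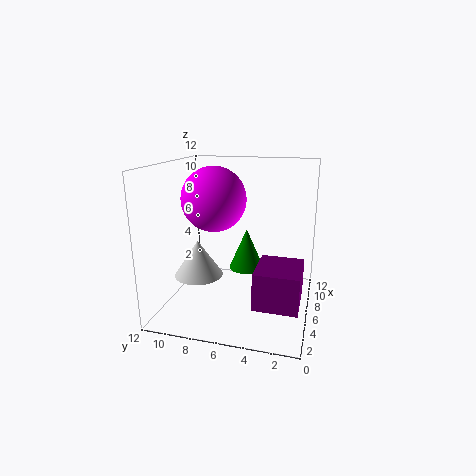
cx_1 = 7; cy_1 = 5.5; cz_1 = 3; r_1 = 1.5; cx_2 = 4.5; cy_2 = 7.5; cz_2 = 9.5; cx_3 = 2.5; cy_3 = 0.5; cz_3 = 1.5; w_3 = 4; h_3 = 3; cx_4 = 4.5; cy_4 = 9; r_4 = 2; h_4 = 3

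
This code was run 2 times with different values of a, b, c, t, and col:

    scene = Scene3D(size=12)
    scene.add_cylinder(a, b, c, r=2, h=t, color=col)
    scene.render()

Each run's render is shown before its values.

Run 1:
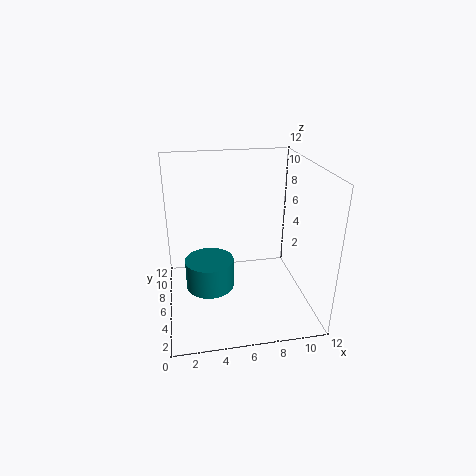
a = 3.5; b = 5.5; c = 2; t = 2.5; col = 'teal'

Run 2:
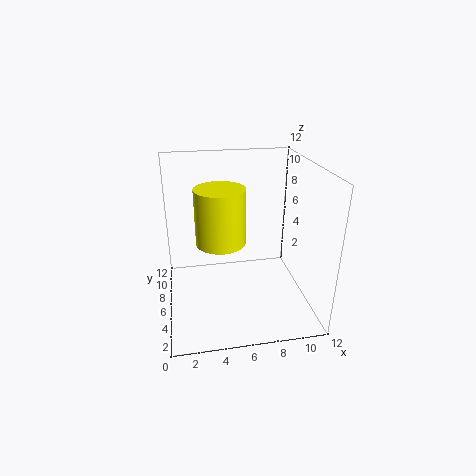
a = 4.5; b = 5.5; c = 6; t = 4.5; col = 'yellow'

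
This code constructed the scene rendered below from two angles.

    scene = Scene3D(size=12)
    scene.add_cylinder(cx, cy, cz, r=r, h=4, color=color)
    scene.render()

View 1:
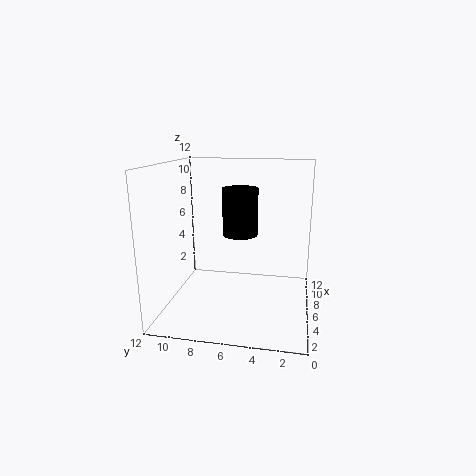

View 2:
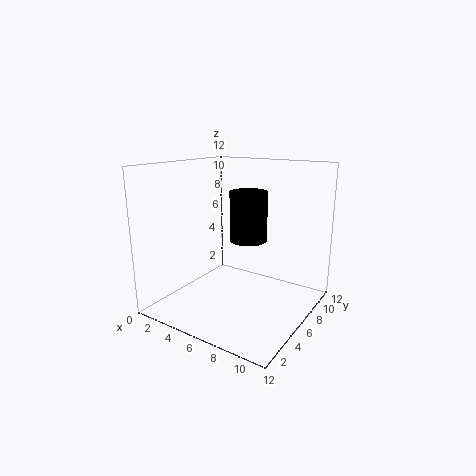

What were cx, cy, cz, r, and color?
cx = 7; cy = 6; cz = 6; r = 1.5; color = 'black'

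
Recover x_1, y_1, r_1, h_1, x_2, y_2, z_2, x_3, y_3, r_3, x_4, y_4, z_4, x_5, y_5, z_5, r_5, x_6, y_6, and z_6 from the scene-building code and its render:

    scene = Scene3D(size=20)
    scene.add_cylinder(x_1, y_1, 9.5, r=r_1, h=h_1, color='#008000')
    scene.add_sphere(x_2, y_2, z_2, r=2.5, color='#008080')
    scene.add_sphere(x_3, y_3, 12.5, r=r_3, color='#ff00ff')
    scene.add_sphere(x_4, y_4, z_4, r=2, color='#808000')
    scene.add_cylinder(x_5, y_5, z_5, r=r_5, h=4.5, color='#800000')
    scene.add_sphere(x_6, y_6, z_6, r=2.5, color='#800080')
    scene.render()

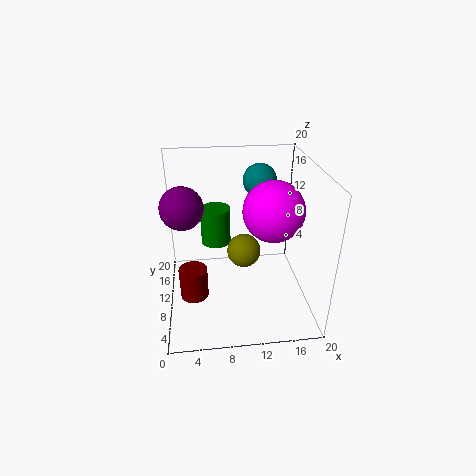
x_1 = 7, y_1 = 10.5, r_1 = 2, h_1 = 5, x_2 = 14, y_2 = 16, z_2 = 16, x_3 = 15.5, y_3 = 12.5, r_3 = 4.5, x_4 = 10, y_4 = 4.5, z_4 = 11.5, x_5 = 3.5, y_5 = 9, z_5 = 1.5, r_5 = 2, x_6 = 3, y_6 = 5.5, z_6 = 17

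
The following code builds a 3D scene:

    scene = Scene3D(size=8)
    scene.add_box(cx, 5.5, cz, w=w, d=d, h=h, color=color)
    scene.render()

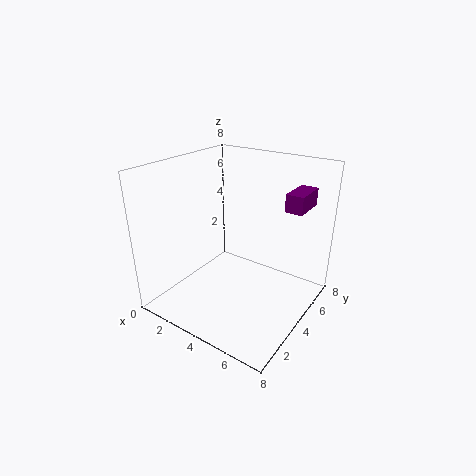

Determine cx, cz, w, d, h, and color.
cx = 6, cz = 5.5, w = 1, d = 2, h = 1, color = 'purple'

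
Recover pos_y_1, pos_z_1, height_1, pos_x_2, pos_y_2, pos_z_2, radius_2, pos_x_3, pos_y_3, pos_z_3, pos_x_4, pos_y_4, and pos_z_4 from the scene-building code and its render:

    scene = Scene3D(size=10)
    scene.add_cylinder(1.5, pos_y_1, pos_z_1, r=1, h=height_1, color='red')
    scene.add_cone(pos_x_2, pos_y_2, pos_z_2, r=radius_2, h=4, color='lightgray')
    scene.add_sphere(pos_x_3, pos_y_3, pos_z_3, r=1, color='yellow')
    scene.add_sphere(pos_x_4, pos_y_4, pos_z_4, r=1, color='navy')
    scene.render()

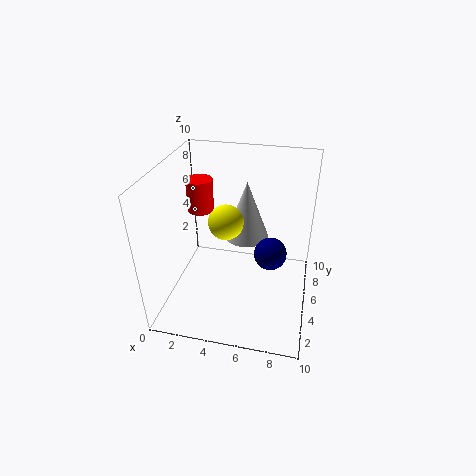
pos_y_1 = 7.5, pos_z_1 = 5.5, height_1 = 2.5, pos_x_2 = 5.5, pos_y_2 = 5.5, pos_z_2 = 5, radius_2 = 1.5, pos_x_3 = 5, pos_y_3 = 2, pos_z_3 = 8, pos_x_4 = 7.5, pos_y_4 = 3, pos_z_4 = 5.5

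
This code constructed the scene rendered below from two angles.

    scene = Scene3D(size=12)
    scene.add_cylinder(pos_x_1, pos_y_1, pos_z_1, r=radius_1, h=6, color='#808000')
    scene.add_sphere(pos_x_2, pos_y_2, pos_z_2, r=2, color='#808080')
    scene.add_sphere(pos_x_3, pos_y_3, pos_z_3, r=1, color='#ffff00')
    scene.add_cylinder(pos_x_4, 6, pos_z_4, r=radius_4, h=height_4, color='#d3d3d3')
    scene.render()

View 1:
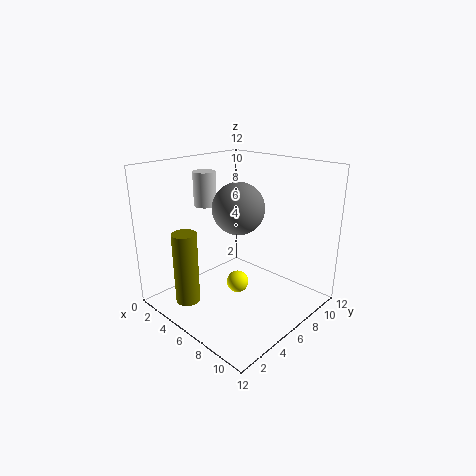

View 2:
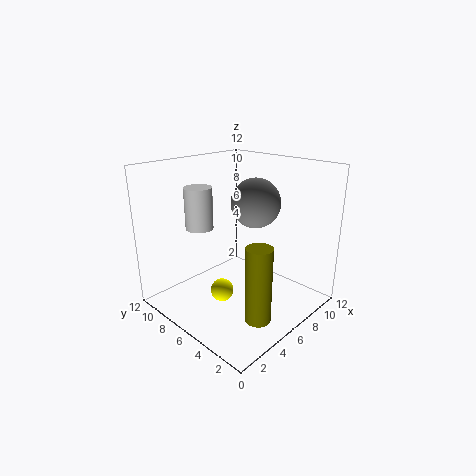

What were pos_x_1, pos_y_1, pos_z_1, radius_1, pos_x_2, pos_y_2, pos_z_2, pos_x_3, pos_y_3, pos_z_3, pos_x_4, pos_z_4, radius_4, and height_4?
pos_x_1 = 4
pos_y_1 = 2
pos_z_1 = 1
radius_1 = 1
pos_x_2 = 7
pos_y_2 = 5
pos_z_2 = 9
pos_x_3 = 5
pos_y_3 = 7
pos_z_3 = 1
pos_x_4 = 2
pos_z_4 = 8
radius_4 = 1
height_4 = 3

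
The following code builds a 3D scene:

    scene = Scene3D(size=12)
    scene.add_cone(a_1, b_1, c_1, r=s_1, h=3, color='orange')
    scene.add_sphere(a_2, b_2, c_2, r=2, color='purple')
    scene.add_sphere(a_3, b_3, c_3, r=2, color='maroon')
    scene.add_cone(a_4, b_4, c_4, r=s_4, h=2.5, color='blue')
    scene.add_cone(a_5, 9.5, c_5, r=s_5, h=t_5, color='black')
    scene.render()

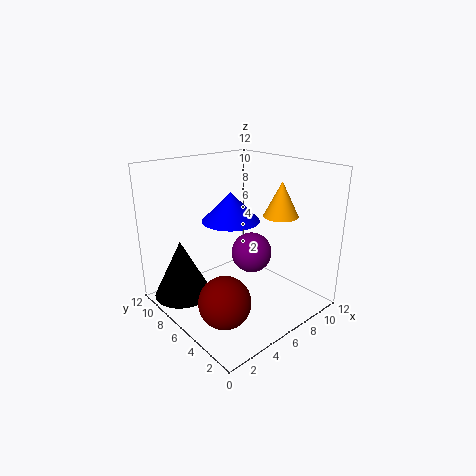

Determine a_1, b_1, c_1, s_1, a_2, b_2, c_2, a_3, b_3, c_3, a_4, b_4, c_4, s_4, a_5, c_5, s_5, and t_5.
a_1 = 9.5
b_1 = 4.5
c_1 = 7.5
s_1 = 1.5
a_2 = 10
b_2 = 8.5
c_2 = 2.5
a_3 = 2.5
b_3 = 3.5
c_3 = 2.5
a_4 = 6.5
b_4 = 7.5
c_4 = 7
s_4 = 2.5
a_5 = 2.5
c_5 = 0.5
s_5 = 2.5
t_5 = 5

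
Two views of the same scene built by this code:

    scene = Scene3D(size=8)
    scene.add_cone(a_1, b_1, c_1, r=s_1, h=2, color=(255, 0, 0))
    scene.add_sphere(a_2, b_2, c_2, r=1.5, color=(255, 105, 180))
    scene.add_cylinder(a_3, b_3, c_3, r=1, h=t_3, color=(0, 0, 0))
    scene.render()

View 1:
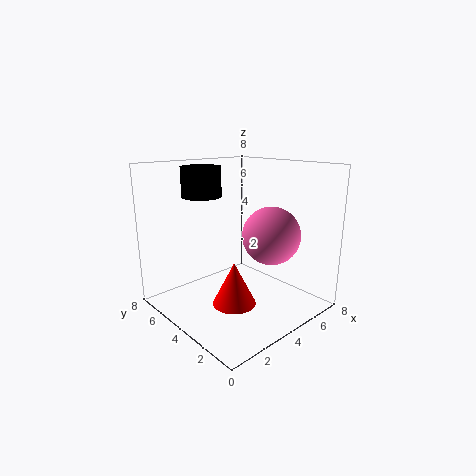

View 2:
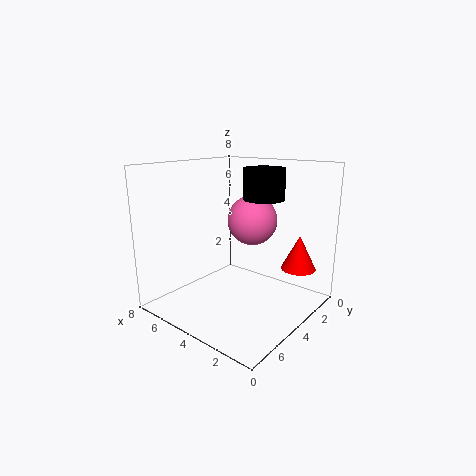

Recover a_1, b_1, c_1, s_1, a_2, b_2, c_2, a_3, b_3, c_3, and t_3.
a_1 = 1.5; b_1 = 1.5; c_1 = 2; s_1 = 1; a_2 = 4.5; b_2 = 2; c_2 = 4.5; a_3 = 2; b_3 = 4.5; c_3 = 6.5; t_3 = 1.5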